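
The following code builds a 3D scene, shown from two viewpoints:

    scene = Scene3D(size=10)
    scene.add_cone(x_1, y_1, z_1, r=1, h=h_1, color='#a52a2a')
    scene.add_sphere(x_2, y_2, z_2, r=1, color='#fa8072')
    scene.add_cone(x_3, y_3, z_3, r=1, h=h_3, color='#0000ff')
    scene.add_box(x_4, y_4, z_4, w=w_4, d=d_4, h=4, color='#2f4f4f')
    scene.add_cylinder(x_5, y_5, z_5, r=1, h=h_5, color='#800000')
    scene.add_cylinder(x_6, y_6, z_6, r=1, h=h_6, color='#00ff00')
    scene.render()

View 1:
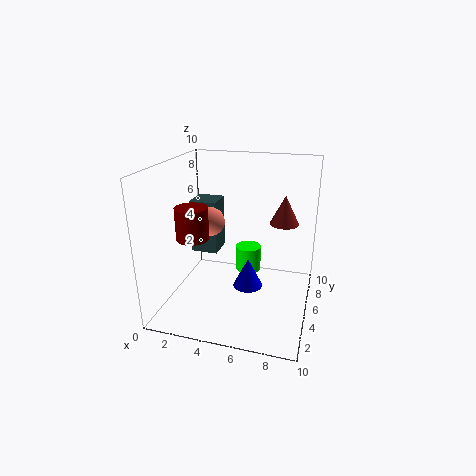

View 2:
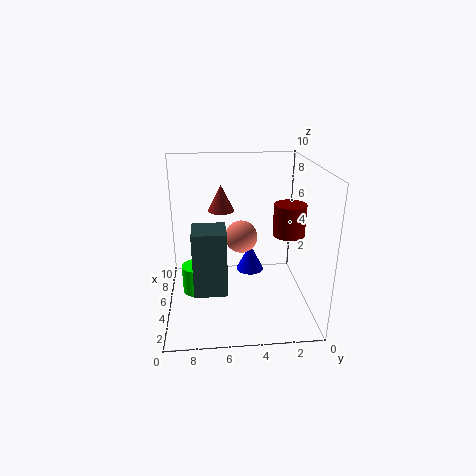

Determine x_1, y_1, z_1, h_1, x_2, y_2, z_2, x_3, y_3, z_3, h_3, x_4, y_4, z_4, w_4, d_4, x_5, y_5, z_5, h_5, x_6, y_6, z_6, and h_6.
x_1 = 8; y_1 = 6; z_1 = 6; h_1 = 2; x_2 = 3; y_2 = 5; z_2 = 6; x_3 = 6; y_3 = 4; z_3 = 2; h_3 = 2; x_4 = 1; y_4 = 6; z_4 = 3; w_4 = 2; d_4 = 2; x_5 = 3; y_5 = 2; z_5 = 6; h_5 = 2; x_6 = 5; y_6 = 8; z_6 = 1; h_6 = 2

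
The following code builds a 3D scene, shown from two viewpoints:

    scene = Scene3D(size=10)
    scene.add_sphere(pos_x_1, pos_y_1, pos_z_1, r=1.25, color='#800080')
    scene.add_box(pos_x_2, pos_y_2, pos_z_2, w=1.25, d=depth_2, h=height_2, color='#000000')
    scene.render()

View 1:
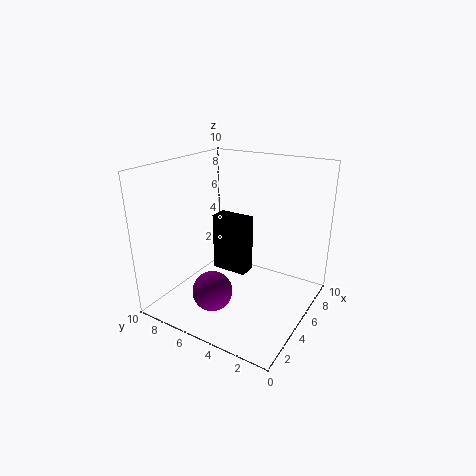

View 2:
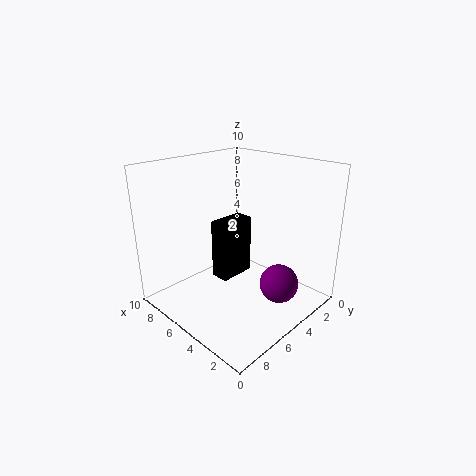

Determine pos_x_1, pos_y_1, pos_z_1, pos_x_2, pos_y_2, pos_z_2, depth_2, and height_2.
pos_x_1 = 1.5
pos_y_1 = 4.75
pos_z_1 = 2.75
pos_x_2 = 4.5
pos_y_2 = 4.25
pos_z_2 = 2.5
depth_2 = 2.5
height_2 = 4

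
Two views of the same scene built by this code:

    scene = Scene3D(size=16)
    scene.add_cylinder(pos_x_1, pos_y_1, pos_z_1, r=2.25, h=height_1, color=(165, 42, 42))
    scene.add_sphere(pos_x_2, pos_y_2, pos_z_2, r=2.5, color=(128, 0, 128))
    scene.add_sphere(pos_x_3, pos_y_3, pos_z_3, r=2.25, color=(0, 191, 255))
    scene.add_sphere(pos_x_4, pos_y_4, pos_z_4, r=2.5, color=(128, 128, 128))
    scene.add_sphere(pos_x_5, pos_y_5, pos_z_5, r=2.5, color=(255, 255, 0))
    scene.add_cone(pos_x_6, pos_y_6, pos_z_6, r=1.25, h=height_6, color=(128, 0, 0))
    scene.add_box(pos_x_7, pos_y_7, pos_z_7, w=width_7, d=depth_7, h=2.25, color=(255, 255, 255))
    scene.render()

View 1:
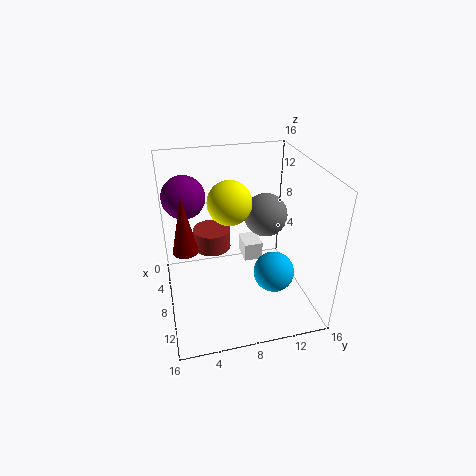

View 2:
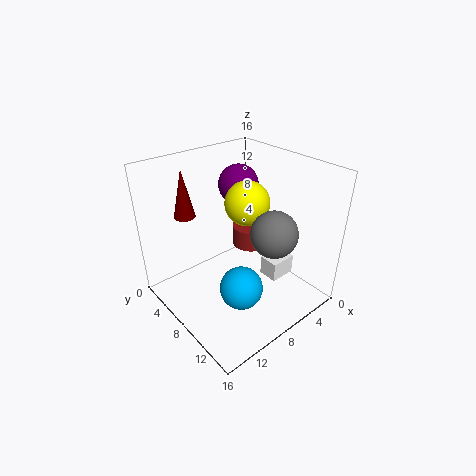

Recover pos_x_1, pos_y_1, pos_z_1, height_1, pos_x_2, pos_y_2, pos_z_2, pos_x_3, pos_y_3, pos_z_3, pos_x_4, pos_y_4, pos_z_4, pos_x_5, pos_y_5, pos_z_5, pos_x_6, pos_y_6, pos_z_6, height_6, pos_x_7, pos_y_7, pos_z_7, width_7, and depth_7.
pos_x_1 = 4
pos_y_1 = 5.75
pos_z_1 = 4.75
height_1 = 2.5
pos_x_2 = 3.5
pos_y_2 = 2.75
pos_z_2 = 11.5
pos_x_3 = 10.5
pos_y_3 = 11.5
pos_z_3 = 4.5
pos_x_4 = 6.25
pos_y_4 = 11.75
pos_z_4 = 9.5
pos_x_5 = 6.25
pos_y_5 = 7.5
pos_z_5 = 11.5
pos_x_6 = 11
pos_y_6 = 2
pos_z_6 = 9.25
height_6 = 5.75
pos_x_7 = 2.75
pos_y_7 = 9.5
pos_z_7 = 3
width_7 = 3
depth_7 = 2.25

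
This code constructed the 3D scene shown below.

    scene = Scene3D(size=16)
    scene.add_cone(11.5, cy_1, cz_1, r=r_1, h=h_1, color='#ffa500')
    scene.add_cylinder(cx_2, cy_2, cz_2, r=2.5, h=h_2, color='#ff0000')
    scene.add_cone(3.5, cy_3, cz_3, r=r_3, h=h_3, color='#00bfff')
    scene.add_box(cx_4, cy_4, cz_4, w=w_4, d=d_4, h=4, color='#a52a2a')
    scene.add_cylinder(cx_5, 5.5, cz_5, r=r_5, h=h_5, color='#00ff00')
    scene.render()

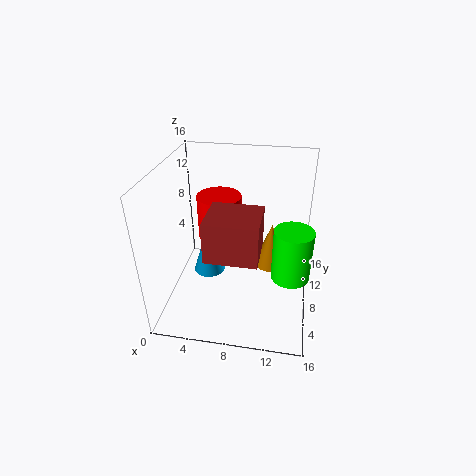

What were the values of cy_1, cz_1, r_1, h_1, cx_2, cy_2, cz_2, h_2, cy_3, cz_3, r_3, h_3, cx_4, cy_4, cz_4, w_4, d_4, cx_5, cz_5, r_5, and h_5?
cy_1 = 11.5; cz_1 = 2.5; r_1 = 2; h_1 = 5.5; cx_2 = 5.5; cy_2 = 10; cz_2 = 7; h_2 = 5; cy_3 = 11.5; cz_3 = 0.5; r_3 = 2; h_3 = 6.5; cx_4 = 6; cy_4 = 1; cz_4 = 9.5; w_4 = 5; d_4 = 4.5; cx_5 = 14; cz_5 = 5.5; r_5 = 2; h_5 = 5.5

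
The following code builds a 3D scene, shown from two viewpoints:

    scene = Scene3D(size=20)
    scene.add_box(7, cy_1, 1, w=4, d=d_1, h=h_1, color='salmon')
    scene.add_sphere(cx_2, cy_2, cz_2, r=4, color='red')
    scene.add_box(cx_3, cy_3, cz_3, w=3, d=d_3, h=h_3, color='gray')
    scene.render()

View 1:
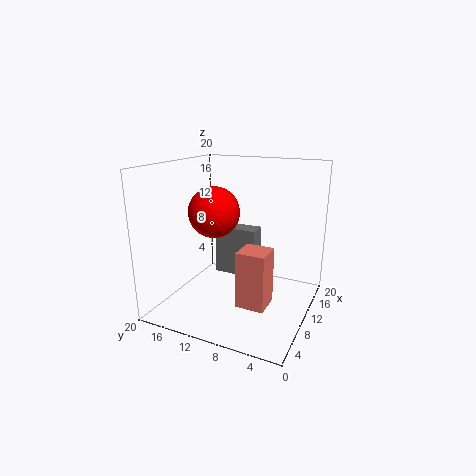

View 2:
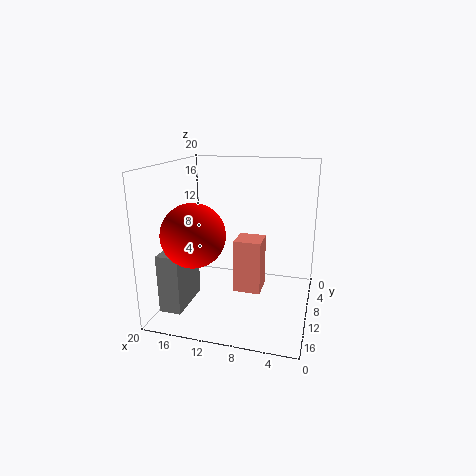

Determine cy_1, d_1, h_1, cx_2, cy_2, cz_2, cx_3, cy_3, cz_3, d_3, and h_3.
cy_1 = 5, d_1 = 4, h_1 = 8, cx_2 = 14, cy_2 = 16, cz_2 = 12, cx_3 = 16, cy_3 = 10, cz_3 = 1, d_3 = 7, h_3 = 8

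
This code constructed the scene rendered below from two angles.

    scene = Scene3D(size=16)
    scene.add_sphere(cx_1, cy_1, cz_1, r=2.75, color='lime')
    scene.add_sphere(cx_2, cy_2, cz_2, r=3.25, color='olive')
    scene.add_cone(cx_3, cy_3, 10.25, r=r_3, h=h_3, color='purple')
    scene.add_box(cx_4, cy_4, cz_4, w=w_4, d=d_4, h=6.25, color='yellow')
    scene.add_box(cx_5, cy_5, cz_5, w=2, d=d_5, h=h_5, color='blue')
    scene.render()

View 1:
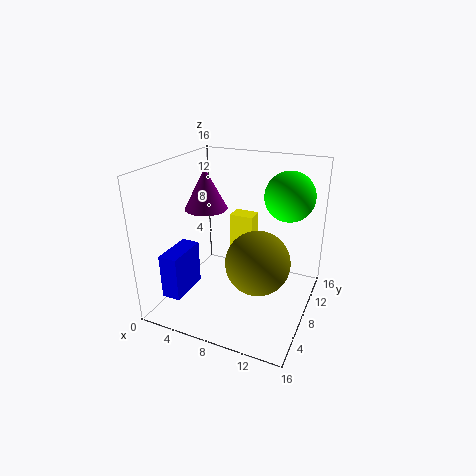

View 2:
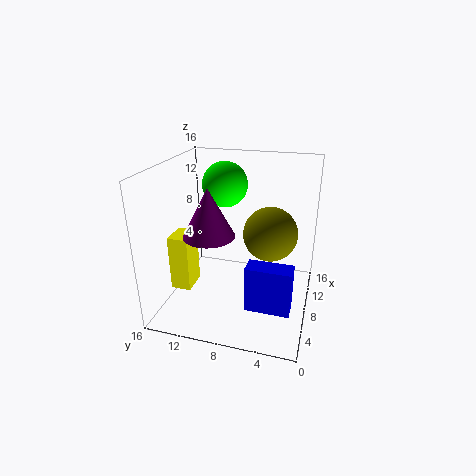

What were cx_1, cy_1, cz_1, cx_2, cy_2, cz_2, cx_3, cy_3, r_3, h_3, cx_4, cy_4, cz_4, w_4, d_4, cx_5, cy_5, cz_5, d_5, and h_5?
cx_1 = 12.75; cy_1 = 11; cz_1 = 12.5; cx_2 = 11.5; cy_2 = 5; cz_2 = 7.25; cx_3 = 3.25; cy_3 = 9.5; r_3 = 2.5; h_3 = 4.75; cx_4 = 4.75; cy_4 = 12.75; cz_4 = 2.25; w_4 = 3; d_4 = 2.25; cx_5 = 2.25; cy_5 = 1.25; cz_5 = 3; d_5 = 4.5; h_5 = 4.75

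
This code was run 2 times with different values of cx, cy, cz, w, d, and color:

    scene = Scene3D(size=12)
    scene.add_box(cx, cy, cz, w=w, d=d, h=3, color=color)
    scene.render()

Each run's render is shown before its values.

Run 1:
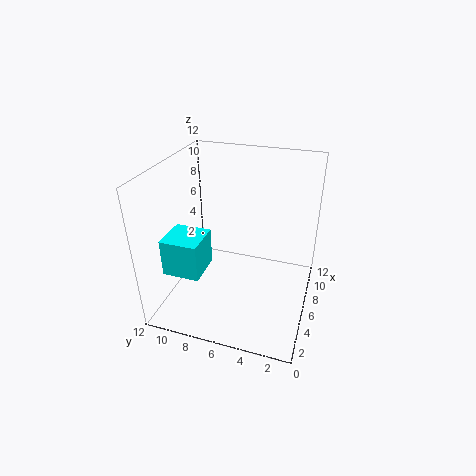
cx = 2; cy = 8; cz = 4; w = 3; d = 3; color = 'cyan'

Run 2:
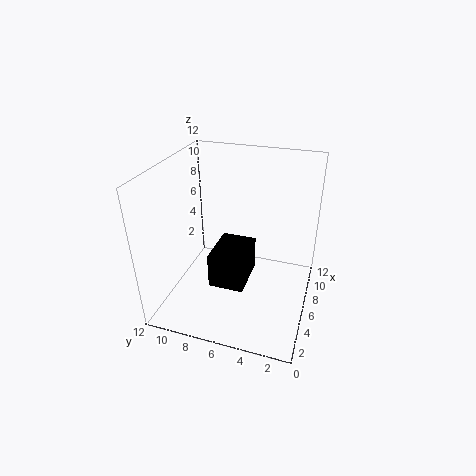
cx = 4; cy = 5; cz = 2; w = 4; d = 3; color = 'black'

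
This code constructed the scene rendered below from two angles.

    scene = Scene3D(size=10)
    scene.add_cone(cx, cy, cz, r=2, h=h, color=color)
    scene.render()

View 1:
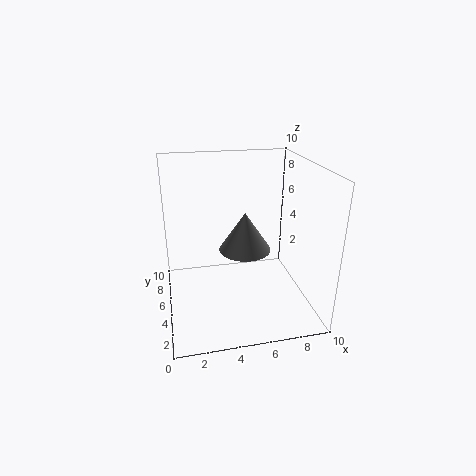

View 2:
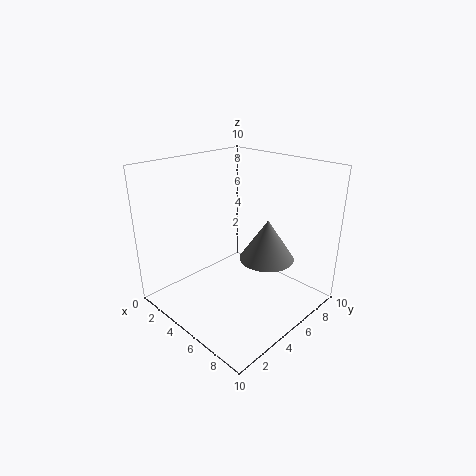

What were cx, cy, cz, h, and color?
cx = 6; cy = 7; cz = 3; h = 3; color = 'gray'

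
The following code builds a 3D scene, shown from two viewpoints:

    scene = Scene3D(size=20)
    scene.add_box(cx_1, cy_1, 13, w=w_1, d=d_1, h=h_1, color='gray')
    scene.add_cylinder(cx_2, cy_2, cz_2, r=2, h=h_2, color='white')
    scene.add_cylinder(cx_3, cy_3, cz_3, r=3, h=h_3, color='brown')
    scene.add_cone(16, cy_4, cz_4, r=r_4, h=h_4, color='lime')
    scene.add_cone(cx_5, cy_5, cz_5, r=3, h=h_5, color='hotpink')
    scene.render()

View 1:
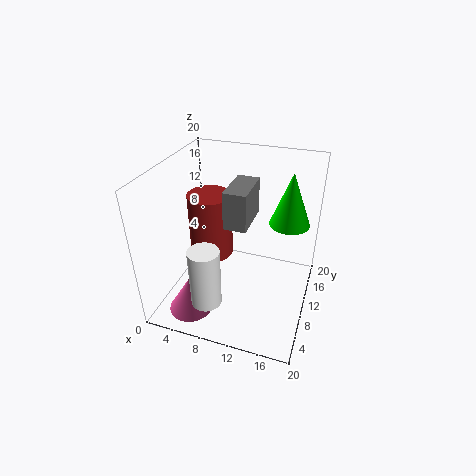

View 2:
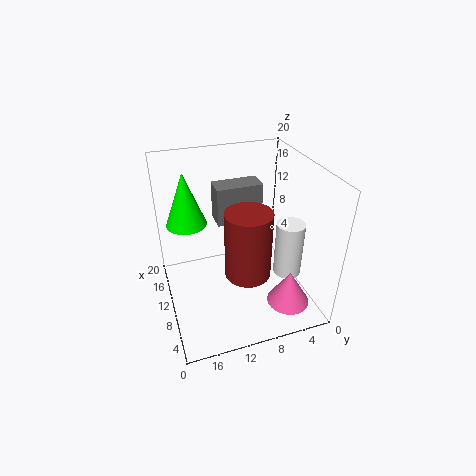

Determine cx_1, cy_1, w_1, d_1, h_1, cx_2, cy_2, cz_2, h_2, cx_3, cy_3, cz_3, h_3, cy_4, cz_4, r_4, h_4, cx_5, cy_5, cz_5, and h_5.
cx_1 = 9, cy_1 = 7, w_1 = 3, d_1 = 6, h_1 = 5, cx_2 = 8, cy_2 = 3, cz_2 = 4, h_2 = 8, cx_3 = 6, cy_3 = 10, cz_3 = 7, h_3 = 9, cy_4 = 16, cz_4 = 10, r_4 = 3, h_4 = 8, cx_5 = 5, cy_5 = 4, cz_5 = 1, h_5 = 5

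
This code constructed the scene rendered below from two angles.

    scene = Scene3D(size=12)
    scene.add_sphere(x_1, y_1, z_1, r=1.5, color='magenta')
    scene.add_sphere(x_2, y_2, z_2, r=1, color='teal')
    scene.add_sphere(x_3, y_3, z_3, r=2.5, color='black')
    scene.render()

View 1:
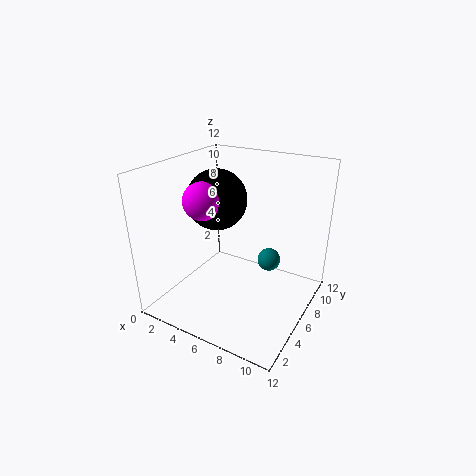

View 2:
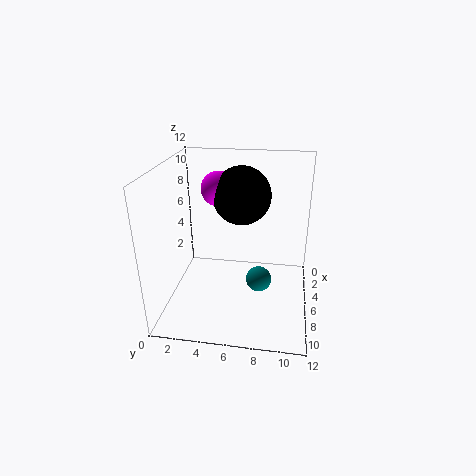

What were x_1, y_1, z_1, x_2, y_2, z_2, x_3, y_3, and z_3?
x_1 = 4
y_1 = 4
z_1 = 9.5
x_2 = 8
y_2 = 8
z_2 = 3.5
x_3 = 4
y_3 = 6
z_3 = 9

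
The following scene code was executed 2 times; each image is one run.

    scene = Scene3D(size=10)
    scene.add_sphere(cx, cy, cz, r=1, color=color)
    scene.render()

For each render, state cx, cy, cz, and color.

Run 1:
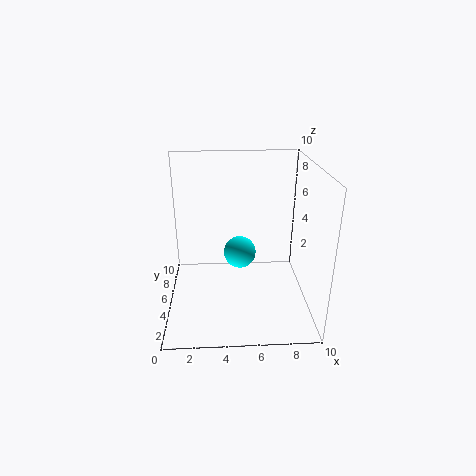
cx = 5; cy = 3; cz = 5; color = 'cyan'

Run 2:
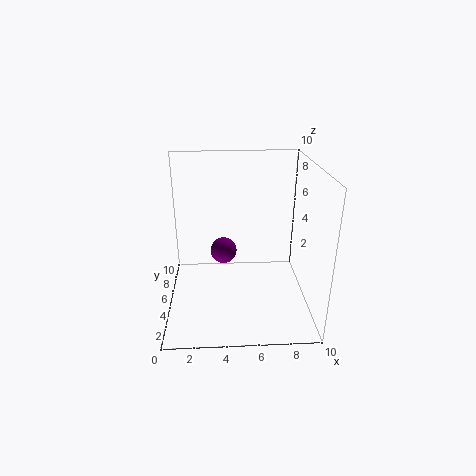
cx = 4; cy = 7; cz = 3; color = 'purple'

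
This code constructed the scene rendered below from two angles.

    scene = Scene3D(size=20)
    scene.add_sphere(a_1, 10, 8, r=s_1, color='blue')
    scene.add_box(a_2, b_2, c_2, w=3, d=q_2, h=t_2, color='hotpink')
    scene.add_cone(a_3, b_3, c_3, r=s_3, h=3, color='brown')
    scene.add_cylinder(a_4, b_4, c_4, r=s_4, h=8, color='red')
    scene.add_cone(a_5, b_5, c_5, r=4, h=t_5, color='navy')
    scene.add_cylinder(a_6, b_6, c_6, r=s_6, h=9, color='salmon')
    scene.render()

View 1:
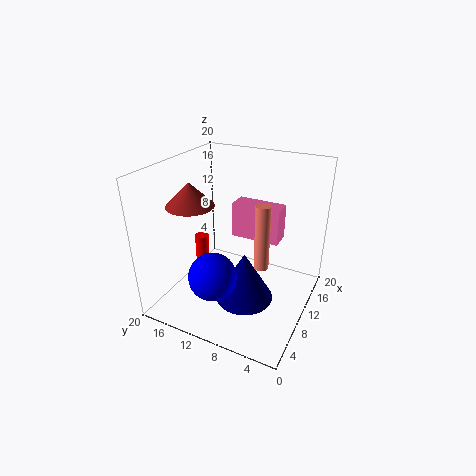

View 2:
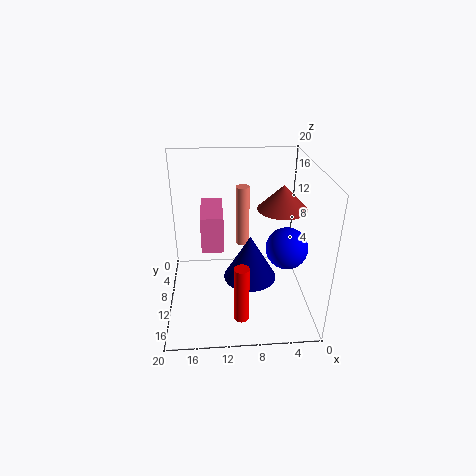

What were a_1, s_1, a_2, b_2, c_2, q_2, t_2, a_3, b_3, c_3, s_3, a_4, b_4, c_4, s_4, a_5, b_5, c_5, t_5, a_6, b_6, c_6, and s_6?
a_1 = 3; s_1 = 3; a_2 = 12; b_2 = 5; c_2 = 9; q_2 = 7; t_2 = 5; a_3 = 5; b_3 = 14; c_3 = 16; s_3 = 3; a_4 = 10; b_4 = 16; c_4 = 1; s_4 = 1; a_5 = 8; b_5 = 8; c_5 = 2; t_5 = 7; a_6 = 9; b_6 = 6; c_6 = 7; s_6 = 1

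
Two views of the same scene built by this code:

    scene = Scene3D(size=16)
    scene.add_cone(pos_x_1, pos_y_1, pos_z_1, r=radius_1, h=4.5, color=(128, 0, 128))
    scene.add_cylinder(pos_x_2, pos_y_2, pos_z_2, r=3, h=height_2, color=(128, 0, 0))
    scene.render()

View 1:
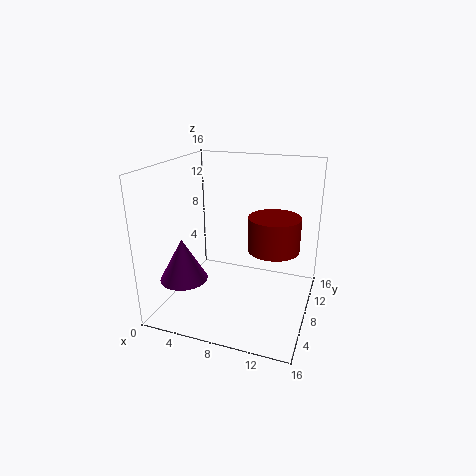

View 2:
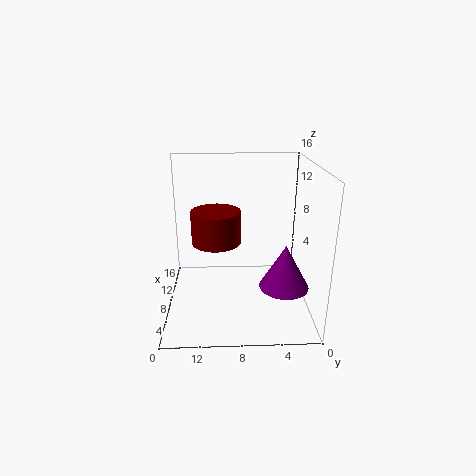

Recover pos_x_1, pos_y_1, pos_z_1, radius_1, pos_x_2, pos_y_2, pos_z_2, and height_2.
pos_x_1 = 3.5, pos_y_1 = 3.5, pos_z_1 = 4.5, radius_1 = 2.5, pos_x_2 = 11.5, pos_y_2 = 10.5, pos_z_2 = 6, height_2 = 4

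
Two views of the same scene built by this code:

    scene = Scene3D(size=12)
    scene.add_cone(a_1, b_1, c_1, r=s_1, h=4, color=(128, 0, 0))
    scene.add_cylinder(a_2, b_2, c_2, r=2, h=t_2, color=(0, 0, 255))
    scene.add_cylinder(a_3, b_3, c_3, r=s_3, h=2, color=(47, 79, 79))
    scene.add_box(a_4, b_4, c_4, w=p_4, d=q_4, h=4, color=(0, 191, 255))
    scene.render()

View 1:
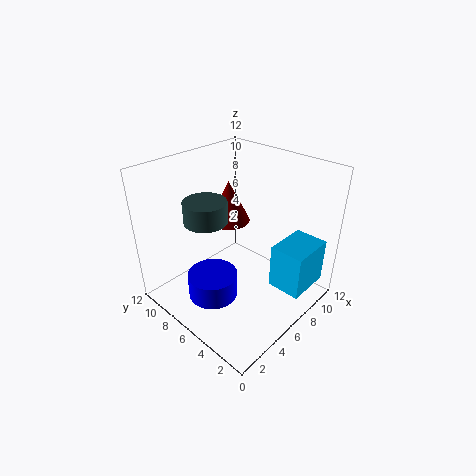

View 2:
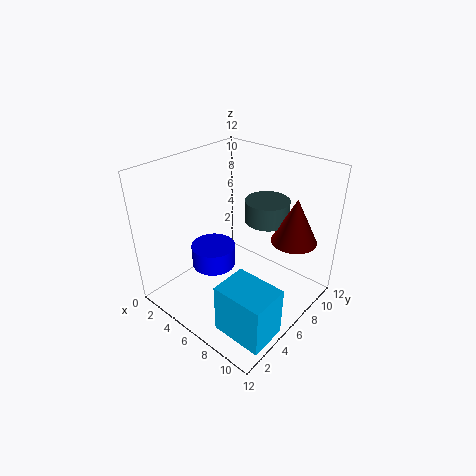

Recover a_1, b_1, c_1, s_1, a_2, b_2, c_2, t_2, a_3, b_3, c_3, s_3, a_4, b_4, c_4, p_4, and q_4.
a_1 = 9, b_1 = 10, c_1 = 5, s_1 = 2, a_2 = 3, b_2 = 6, c_2 = 2, t_2 = 2, a_3 = 6, b_3 = 10, c_3 = 6, s_3 = 2, a_4 = 8, b_4 = 1, c_4 = 1, p_4 = 4, q_4 = 3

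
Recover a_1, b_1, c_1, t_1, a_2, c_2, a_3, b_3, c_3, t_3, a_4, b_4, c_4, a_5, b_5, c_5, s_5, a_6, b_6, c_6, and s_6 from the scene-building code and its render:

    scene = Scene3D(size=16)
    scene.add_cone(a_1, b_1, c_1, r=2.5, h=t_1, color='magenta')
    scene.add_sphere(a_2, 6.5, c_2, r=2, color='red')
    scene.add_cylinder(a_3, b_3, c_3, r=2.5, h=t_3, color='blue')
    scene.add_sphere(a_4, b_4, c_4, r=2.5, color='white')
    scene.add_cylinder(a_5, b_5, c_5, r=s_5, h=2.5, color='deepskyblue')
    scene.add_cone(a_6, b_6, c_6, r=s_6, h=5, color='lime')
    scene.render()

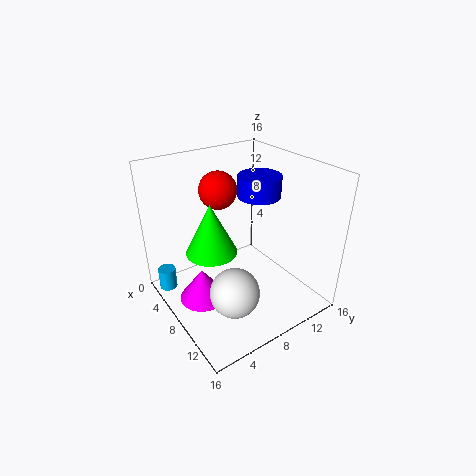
a_1 = 8.5, b_1 = 3, c_1 = 2.5, t_1 = 3.5, a_2 = 6.5, c_2 = 13.5, a_3 = 6.5, b_3 = 12, c_3 = 11.5, t_3 = 2.5, a_4 = 12.5, b_4 = 4.5, c_4 = 5, a_5 = 3.5, b_5 = 1, c_5 = 1.5, s_5 = 1, a_6 = 10, b_6 = 3.5, c_6 = 9, s_6 = 2.5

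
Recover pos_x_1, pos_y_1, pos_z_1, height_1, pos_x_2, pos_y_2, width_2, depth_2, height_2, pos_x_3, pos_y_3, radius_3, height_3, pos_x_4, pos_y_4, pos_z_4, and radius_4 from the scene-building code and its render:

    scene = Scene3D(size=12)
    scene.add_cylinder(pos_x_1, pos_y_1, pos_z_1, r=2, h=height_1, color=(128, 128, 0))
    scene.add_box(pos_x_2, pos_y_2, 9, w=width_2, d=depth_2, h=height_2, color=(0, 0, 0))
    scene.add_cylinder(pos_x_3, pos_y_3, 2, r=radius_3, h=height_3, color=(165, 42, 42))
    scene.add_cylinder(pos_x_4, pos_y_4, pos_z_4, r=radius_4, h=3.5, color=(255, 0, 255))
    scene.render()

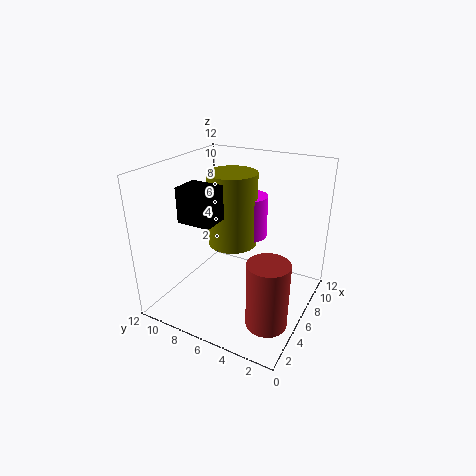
pos_x_1 = 6, pos_y_1 = 6.5, pos_z_1 = 5.5, height_1 = 6, pos_x_2 = 1, pos_y_2 = 5.5, width_2 = 2, depth_2 = 2.5, height_2 = 2.5, pos_x_3 = 2, pos_y_3 = 1.5, radius_3 = 1.5, height_3 = 5, pos_x_4 = 7, pos_y_4 = 5.5, pos_z_4 = 6, radius_4 = 1.5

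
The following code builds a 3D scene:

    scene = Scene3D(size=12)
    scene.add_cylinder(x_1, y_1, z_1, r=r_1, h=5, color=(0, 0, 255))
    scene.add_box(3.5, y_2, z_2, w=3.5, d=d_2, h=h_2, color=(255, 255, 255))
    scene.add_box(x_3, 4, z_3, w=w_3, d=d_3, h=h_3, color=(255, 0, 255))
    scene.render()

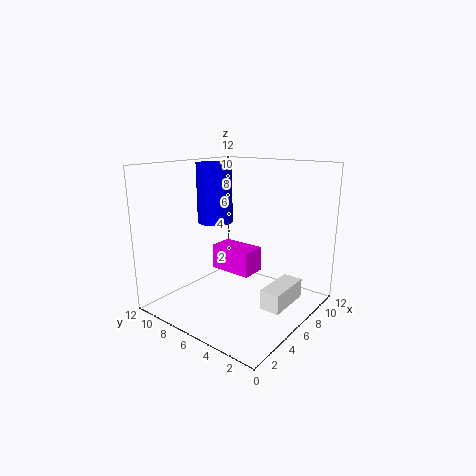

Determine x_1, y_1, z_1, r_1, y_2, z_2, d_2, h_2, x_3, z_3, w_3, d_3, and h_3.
x_1 = 6; y_1 = 8.5; z_1 = 7; r_1 = 1.5; y_2 = 0.5; z_2 = 2; d_2 = 1.5; h_2 = 1.5; x_3 = 4.5; z_3 = 3.5; w_3 = 2; d_3 = 3.5; h_3 = 2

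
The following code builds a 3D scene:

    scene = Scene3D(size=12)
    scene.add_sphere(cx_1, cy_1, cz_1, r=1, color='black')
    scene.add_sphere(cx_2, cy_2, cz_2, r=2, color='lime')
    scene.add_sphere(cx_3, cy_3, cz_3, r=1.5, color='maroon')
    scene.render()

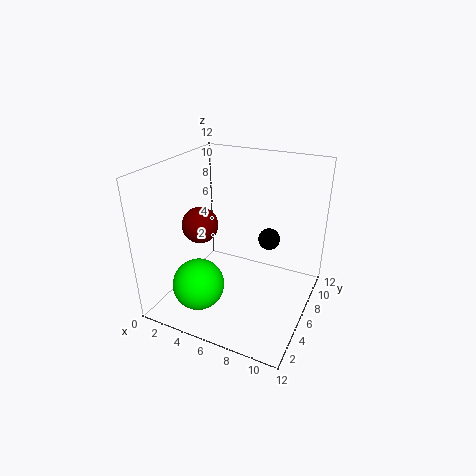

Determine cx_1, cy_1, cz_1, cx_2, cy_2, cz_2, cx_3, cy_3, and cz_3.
cx_1 = 7.5
cy_1 = 9.5
cz_1 = 4.5
cx_2 = 4.5
cy_2 = 2
cz_2 = 3.5
cx_3 = 3
cy_3 = 5
cz_3 = 7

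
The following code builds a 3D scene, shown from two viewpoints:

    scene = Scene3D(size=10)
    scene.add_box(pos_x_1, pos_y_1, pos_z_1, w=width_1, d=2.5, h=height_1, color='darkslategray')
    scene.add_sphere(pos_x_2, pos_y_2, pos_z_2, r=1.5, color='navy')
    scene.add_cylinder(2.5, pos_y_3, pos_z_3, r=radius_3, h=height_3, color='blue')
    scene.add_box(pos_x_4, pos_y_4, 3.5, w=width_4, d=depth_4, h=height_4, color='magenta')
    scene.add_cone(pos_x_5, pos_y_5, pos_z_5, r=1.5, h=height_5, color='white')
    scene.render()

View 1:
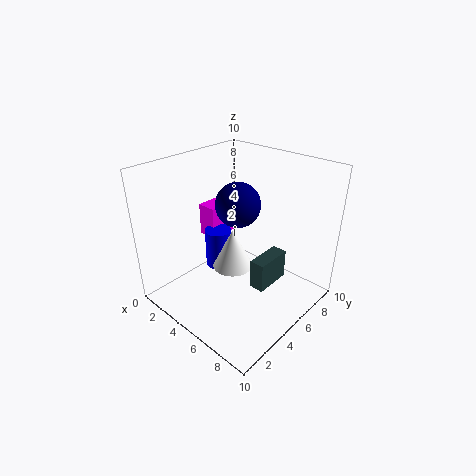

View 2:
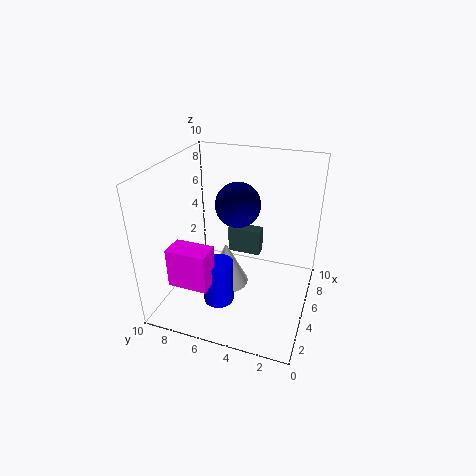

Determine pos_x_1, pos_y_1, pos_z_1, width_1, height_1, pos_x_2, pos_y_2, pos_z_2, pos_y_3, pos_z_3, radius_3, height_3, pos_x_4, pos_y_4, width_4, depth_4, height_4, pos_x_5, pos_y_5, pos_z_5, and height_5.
pos_x_1 = 7
pos_y_1 = 4
pos_z_1 = 2.5
width_1 = 1
height_1 = 2
pos_x_2 = 5
pos_y_2 = 5
pos_z_2 = 7.5
pos_y_3 = 5.5
pos_z_3 = 1.5
radius_3 = 1
height_3 = 3
pos_x_4 = 0.5
pos_y_4 = 5.5
width_4 = 1.5
depth_4 = 2.5
height_4 = 2.5
pos_x_5 = 4
pos_y_5 = 5.5
pos_z_5 = 2
height_5 = 3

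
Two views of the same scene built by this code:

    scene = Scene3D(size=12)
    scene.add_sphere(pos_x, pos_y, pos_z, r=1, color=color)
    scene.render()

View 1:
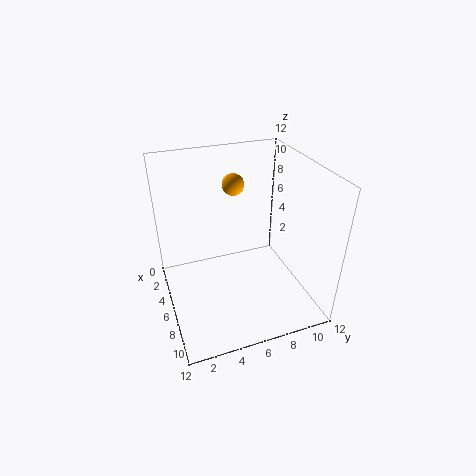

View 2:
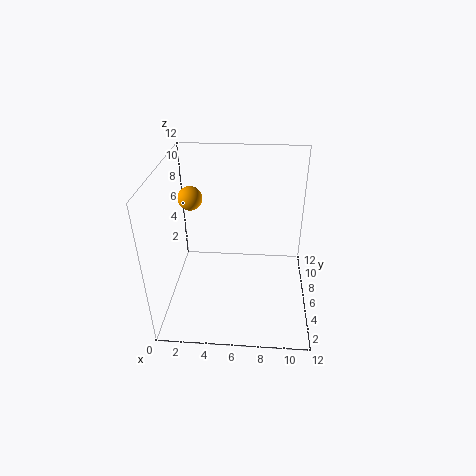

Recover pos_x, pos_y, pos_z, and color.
pos_x = 2; pos_y = 7; pos_z = 9; color = 'orange'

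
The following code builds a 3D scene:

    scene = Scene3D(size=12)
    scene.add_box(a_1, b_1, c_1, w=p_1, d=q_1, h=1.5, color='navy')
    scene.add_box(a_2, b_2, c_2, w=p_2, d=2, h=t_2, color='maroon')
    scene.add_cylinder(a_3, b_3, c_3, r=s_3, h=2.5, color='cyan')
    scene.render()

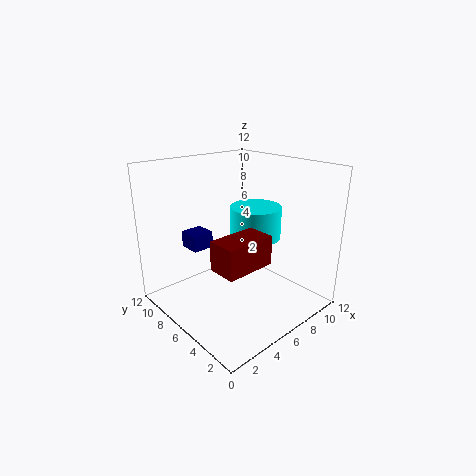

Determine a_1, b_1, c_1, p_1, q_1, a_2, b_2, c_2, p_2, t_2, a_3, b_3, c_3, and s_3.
a_1 = 4
b_1 = 9.5
c_1 = 4
p_1 = 2
q_1 = 2
a_2 = 0.5
b_2 = 0.5
c_2 = 6.5
p_2 = 3.5
t_2 = 2
a_3 = 6.5
b_3 = 4.5
c_3 = 6.5
s_3 = 2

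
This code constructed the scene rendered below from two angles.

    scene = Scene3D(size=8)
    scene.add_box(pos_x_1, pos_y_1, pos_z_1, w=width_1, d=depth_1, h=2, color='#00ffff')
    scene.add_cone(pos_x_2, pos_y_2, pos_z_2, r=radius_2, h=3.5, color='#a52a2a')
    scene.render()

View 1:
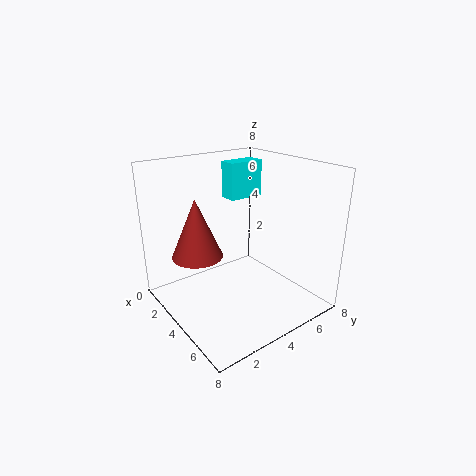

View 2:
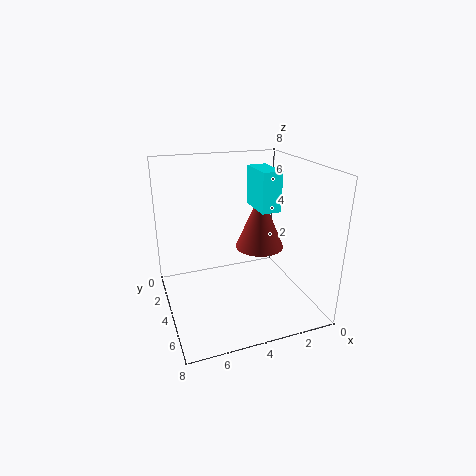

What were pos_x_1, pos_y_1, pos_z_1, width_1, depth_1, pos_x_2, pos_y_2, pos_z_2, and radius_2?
pos_x_1 = 2.5, pos_y_1 = 4, pos_z_1 = 6, width_1 = 1, depth_1 = 2, pos_x_2 = 2, pos_y_2 = 2.5, pos_z_2 = 2.5, radius_2 = 1.5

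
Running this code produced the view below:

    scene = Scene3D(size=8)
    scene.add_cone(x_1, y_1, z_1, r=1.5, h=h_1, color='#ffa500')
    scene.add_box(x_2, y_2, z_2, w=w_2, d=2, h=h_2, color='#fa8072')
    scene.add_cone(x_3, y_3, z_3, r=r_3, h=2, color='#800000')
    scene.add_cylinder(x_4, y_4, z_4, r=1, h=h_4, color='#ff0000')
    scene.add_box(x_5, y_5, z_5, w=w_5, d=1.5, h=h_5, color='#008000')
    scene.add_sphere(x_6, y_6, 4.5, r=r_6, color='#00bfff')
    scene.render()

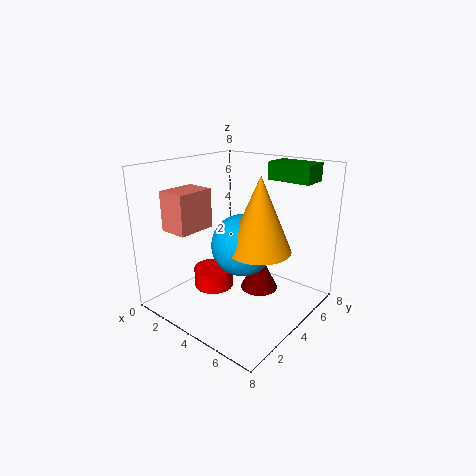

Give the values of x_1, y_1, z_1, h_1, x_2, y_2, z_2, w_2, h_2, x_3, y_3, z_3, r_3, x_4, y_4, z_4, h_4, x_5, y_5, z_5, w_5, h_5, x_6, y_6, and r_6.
x_1 = 6.5
y_1 = 2.5
z_1 = 4.5
h_1 = 3.5
x_2 = 2
y_2 = 0.5
z_2 = 5
w_2 = 1.5
h_2 = 2
x_3 = 5.5
y_3 = 4
z_3 = 1.5
r_3 = 1
x_4 = 4
y_4 = 2
z_4 = 2
h_4 = 1
x_5 = 4.5
y_5 = 6
z_5 = 7
w_5 = 2.5
h_5 = 1
x_6 = 5.5
y_6 = 2.5
r_6 = 1.5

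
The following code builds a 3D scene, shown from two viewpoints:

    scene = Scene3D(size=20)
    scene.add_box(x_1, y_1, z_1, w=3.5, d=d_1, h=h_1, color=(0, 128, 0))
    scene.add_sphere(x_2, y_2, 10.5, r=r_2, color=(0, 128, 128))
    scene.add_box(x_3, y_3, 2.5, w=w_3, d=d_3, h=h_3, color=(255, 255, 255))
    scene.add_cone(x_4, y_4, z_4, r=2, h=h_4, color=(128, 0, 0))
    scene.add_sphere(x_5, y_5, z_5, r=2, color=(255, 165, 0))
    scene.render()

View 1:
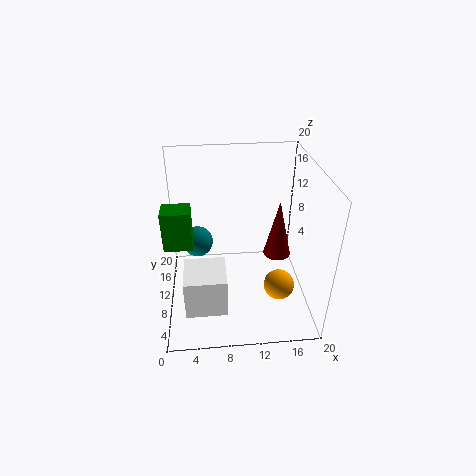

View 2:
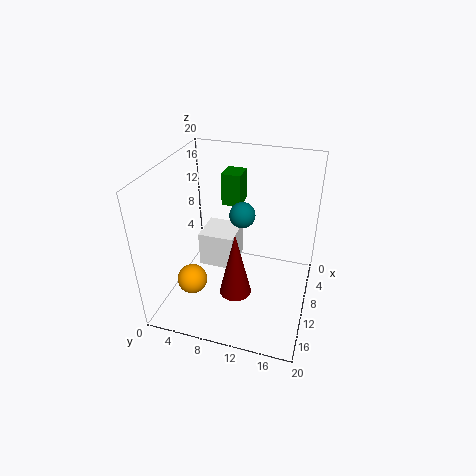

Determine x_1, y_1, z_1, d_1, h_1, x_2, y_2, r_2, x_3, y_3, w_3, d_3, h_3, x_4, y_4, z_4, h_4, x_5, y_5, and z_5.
x_1 = 0.5; y_1 = 5.5; z_1 = 11.5; d_1 = 3; h_1 = 5; x_2 = 4.5; y_2 = 9; r_2 = 2; x_3 = 2.5; y_3 = 3; w_3 = 5.5; d_3 = 5.5; h_3 = 5.5; x_4 = 16; y_4 = 11.5; z_4 = 6; h_4 = 8.5; x_5 = 15; y_5 = 5; z_5 = 5.5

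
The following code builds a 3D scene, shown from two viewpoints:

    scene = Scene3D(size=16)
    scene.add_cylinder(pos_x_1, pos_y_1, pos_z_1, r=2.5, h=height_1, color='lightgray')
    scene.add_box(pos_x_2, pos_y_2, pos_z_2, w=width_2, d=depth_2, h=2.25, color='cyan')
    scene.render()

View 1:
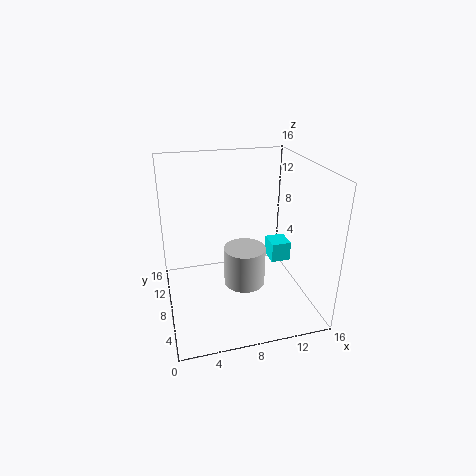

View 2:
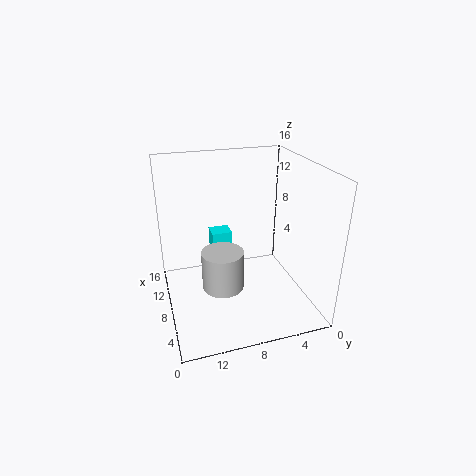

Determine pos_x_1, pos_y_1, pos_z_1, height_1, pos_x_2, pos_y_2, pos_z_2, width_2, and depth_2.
pos_x_1 = 9.25
pos_y_1 = 9.5
pos_z_1 = 1
height_1 = 4.75
pos_x_2 = 12
pos_y_2 = 7.5
pos_z_2 = 4.5
width_2 = 2.25
depth_2 = 2.5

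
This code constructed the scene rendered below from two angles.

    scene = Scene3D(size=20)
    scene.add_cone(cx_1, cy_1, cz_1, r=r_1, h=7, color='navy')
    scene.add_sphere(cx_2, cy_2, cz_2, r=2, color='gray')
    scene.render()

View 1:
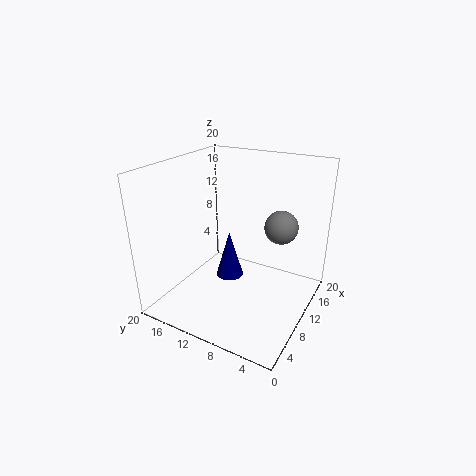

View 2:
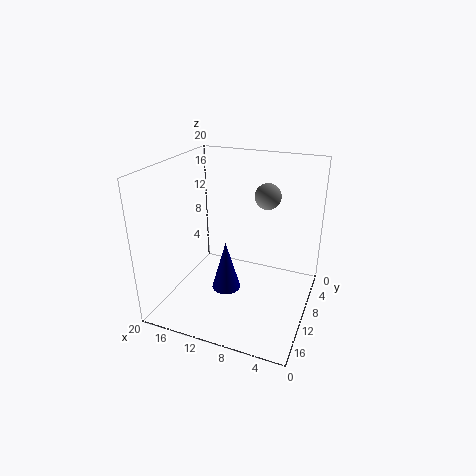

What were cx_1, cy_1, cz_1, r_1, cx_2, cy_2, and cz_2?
cx_1 = 11, cy_1 = 12, cz_1 = 3, r_1 = 2, cx_2 = 8, cy_2 = 3, cz_2 = 14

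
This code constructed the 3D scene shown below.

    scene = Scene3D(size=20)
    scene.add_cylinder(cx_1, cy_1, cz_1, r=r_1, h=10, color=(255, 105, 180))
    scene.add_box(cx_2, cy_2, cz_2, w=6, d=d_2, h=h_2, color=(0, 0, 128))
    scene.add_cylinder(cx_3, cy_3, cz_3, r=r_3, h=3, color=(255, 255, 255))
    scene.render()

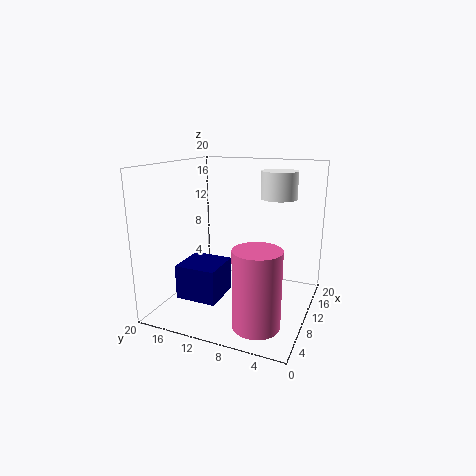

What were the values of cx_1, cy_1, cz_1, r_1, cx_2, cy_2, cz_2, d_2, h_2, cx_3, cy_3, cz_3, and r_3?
cx_1 = 4, cy_1 = 5, cz_1 = 1, r_1 = 3, cx_2 = 6, cy_2 = 12, cz_2 = 1, d_2 = 6, h_2 = 5, cx_3 = 5, cy_3 = 3, cz_3 = 17, r_3 = 2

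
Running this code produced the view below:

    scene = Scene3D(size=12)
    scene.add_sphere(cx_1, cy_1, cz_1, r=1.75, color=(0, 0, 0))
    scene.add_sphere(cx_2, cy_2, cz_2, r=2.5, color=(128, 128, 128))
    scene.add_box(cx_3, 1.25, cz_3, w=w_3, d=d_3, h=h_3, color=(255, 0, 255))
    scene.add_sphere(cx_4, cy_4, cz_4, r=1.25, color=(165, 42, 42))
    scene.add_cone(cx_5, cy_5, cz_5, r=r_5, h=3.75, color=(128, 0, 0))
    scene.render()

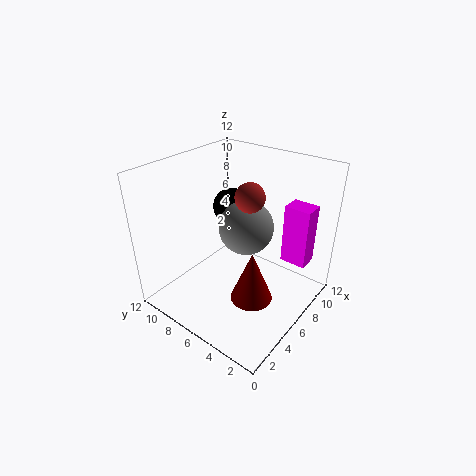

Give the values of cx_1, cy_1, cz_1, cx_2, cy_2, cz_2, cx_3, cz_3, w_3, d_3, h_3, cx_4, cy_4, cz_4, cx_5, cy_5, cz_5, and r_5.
cx_1 = 9.5; cy_1 = 9.5; cz_1 = 6.5; cx_2 = 8.5; cy_2 = 7; cz_2 = 5.5; cx_3 = 9; cz_3 = 3.25; w_3 = 1.75; d_3 = 2.25; h_3 = 5.25; cx_4 = 7.25; cy_4 = 5.75; cz_4 = 9.25; cx_5 = 2.75; cy_5 = 2.25; cz_5 = 4; r_5 = 1.5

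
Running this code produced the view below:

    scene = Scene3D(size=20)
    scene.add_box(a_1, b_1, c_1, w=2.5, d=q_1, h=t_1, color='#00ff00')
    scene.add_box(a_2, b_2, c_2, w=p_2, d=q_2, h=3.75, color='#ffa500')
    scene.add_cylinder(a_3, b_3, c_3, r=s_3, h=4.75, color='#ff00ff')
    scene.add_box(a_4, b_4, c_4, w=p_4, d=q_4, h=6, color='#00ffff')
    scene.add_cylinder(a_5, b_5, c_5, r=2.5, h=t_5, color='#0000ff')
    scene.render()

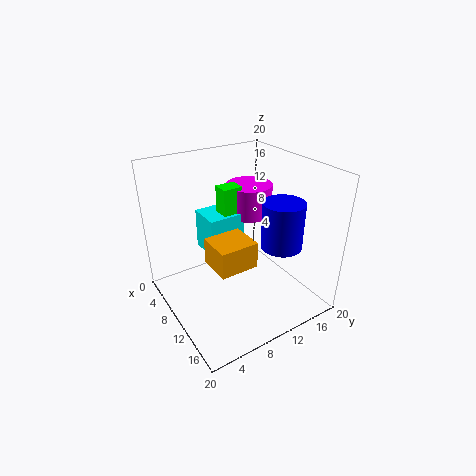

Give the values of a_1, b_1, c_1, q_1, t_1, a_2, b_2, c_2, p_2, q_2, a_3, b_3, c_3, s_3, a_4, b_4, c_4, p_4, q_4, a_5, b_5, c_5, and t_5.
a_1 = 4; b_1 = 10; c_1 = 10; q_1 = 3; t_1 = 5.75; a_2 = 8; b_2 = 5.75; c_2 = 6.5; p_2 = 5; q_2 = 5.5; a_3 = 5; b_3 = 15.25; c_3 = 10.5; s_3 = 3.5; a_4 = 2; b_4 = 7.5; c_4 = 5.75; p_4 = 5; q_4 = 5.5; a_5 = 17; b_5 = 11.75; c_5 = 11.75; t_5 = 5.75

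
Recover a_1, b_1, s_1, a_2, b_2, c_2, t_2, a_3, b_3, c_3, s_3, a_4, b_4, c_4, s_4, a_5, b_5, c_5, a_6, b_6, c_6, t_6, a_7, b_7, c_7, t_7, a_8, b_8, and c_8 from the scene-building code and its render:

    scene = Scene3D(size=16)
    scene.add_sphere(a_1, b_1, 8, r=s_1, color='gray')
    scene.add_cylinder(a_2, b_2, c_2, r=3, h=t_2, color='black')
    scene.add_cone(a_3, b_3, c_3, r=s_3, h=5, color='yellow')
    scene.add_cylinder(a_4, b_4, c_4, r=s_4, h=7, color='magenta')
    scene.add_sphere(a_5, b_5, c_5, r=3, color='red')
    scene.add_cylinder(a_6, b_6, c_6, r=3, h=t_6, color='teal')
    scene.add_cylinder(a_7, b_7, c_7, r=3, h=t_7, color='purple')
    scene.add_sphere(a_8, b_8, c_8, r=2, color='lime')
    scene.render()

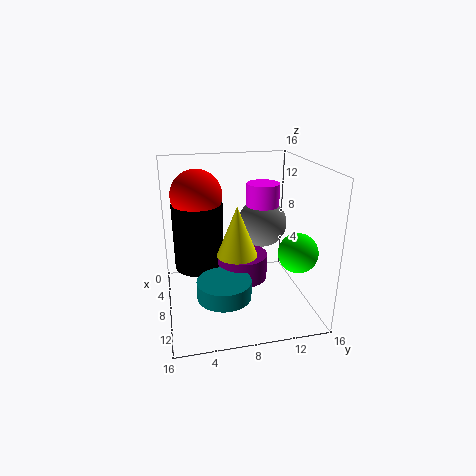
a_1 = 4, b_1 = 12, s_1 = 3, a_2 = 4, b_2 = 4, c_2 = 3, t_2 = 8, a_3 = 12, b_3 = 7, c_3 = 8, s_3 = 2, a_4 = 4, b_4 = 12, c_4 = 6, s_4 = 2, a_5 = 4, b_5 = 4, c_5 = 12, a_6 = 10, b_6 = 6, c_6 = 2, t_6 = 2, a_7 = 6, b_7 = 9, c_7 = 2, t_7 = 3, a_8 = 13, b_8 = 13, c_8 = 8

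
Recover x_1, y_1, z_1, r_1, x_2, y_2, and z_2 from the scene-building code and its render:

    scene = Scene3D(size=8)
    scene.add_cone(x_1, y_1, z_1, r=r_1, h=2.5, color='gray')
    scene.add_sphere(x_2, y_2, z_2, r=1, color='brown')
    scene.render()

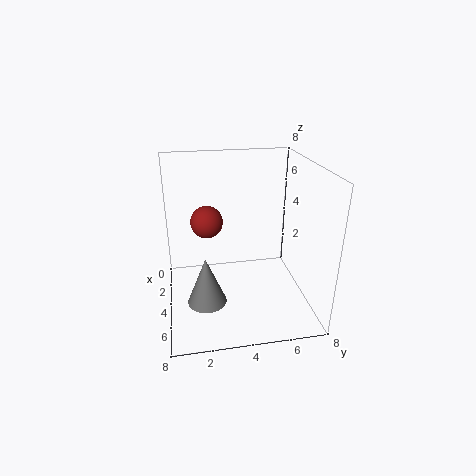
x_1 = 6
y_1 = 2
z_1 = 1.5
r_1 = 1
x_2 = 1.5
y_2 = 2.5
z_2 = 4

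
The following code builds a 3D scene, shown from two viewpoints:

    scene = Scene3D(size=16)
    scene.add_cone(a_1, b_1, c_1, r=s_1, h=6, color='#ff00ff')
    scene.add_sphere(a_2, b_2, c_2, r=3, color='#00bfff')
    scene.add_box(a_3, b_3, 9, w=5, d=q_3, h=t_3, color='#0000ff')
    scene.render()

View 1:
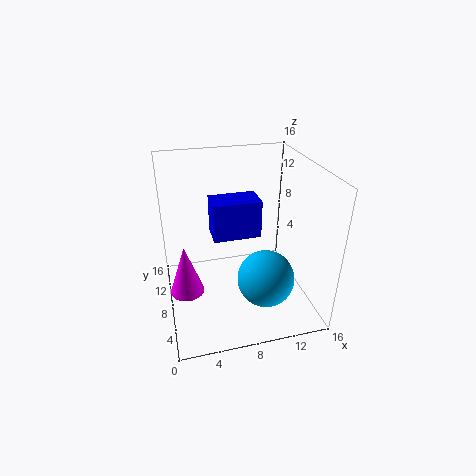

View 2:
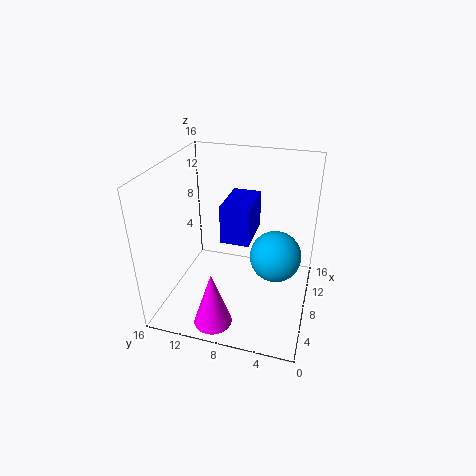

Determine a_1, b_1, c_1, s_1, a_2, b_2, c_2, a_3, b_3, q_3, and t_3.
a_1 = 2, b_1 = 9, c_1 = 1, s_1 = 2, a_2 = 10, b_2 = 4, c_2 = 5, a_3 = 5, b_3 = 6, q_3 = 3, t_3 = 4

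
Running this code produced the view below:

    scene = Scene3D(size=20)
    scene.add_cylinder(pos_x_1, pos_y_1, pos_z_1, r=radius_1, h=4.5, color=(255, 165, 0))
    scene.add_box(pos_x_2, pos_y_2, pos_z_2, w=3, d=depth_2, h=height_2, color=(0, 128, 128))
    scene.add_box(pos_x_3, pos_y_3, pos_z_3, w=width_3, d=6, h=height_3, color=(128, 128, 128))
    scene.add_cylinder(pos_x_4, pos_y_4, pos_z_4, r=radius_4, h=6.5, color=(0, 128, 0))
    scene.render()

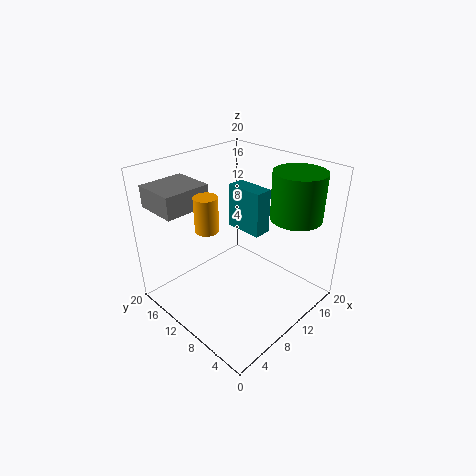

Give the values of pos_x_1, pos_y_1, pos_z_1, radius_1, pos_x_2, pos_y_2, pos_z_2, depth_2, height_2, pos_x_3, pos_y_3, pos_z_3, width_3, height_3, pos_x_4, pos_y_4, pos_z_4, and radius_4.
pos_x_1 = 5, pos_y_1 = 10.5, pos_z_1 = 13, radius_1 = 1.5, pos_x_2 = 17, pos_y_2 = 12.5, pos_z_2 = 6, depth_2 = 6.5, height_2 = 7.5, pos_x_3 = 1.5, pos_y_3 = 13.5, pos_z_3 = 14.5, width_3 = 6.5, height_3 = 3, pos_x_4 = 15.5, pos_y_4 = 4.5, pos_z_4 = 13, radius_4 = 3.5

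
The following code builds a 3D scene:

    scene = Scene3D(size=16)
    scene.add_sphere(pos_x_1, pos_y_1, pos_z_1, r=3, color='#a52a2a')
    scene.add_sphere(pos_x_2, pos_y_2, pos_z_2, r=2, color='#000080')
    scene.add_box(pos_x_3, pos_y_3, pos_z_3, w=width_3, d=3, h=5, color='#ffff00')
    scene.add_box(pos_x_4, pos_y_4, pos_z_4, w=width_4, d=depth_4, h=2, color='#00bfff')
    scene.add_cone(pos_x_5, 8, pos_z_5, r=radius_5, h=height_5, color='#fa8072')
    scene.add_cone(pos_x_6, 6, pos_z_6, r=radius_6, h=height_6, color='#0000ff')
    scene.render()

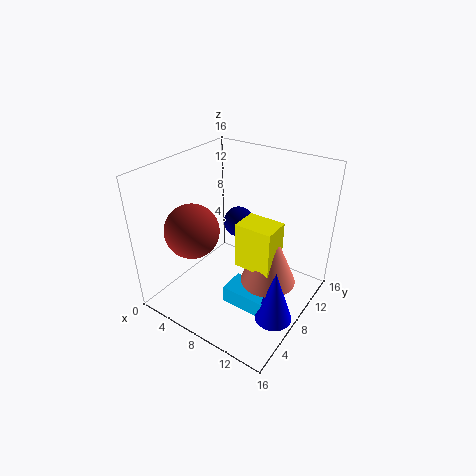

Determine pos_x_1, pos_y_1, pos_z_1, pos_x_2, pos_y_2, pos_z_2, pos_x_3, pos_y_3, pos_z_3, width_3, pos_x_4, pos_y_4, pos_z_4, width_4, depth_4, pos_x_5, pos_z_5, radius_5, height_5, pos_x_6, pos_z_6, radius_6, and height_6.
pos_x_1 = 4
pos_y_1 = 5
pos_z_1 = 9
pos_x_2 = 4
pos_y_2 = 14
pos_z_2 = 6
pos_x_3 = 9
pos_y_3 = 6
pos_z_3 = 6
width_3 = 4
pos_x_4 = 8
pos_y_4 = 5
pos_z_4 = 1
width_4 = 5
depth_4 = 3
pos_x_5 = 12
pos_z_5 = 4
radius_5 = 3
height_5 = 7
pos_x_6 = 14
pos_z_6 = 1
radius_6 = 2
height_6 = 6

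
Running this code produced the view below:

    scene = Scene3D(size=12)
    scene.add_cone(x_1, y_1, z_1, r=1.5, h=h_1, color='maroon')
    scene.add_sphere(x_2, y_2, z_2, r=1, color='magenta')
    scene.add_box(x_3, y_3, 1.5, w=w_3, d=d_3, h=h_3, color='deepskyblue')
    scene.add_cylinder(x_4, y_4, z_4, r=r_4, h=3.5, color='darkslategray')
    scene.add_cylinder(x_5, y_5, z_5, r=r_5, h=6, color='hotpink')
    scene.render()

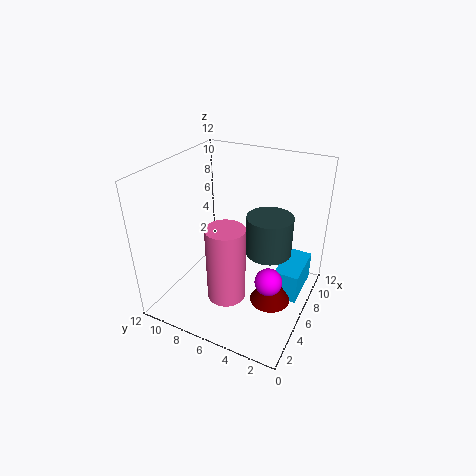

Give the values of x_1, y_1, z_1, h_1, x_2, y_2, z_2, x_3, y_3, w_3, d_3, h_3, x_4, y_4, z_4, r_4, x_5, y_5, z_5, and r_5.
x_1 = 3.5, y_1 = 2, z_1 = 3, h_1 = 2.5, x_2 = 3, y_2 = 2, z_2 = 5, x_3 = 5.5, y_3 = 0.5, w_3 = 4, d_3 = 2, h_3 = 2.5, x_4 = 8, y_4 = 4, z_4 = 4, r_4 = 2, x_5 = 3, y_5 = 5.5, z_5 = 2.5, r_5 = 1.5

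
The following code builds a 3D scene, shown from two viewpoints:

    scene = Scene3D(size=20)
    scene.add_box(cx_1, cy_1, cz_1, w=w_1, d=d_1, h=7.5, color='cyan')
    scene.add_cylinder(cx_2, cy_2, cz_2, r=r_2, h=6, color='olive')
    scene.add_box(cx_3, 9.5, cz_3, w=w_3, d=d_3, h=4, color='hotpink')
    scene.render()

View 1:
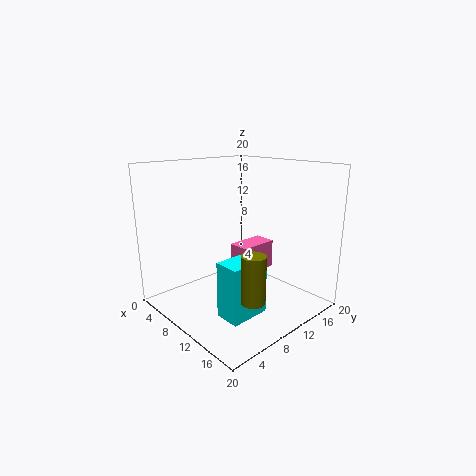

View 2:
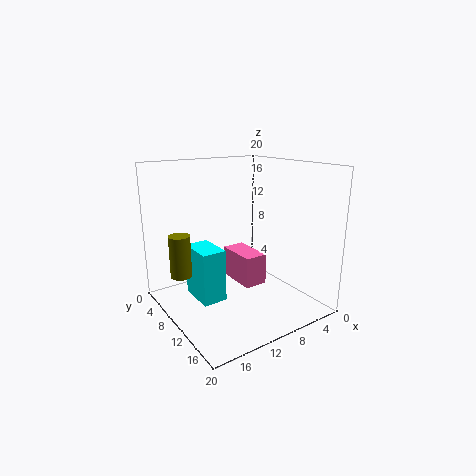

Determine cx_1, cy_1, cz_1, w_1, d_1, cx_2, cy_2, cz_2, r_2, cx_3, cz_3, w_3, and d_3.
cx_1 = 12, cy_1 = 4.5, cz_1 = 1, w_1 = 3.5, d_1 = 5.5, cx_2 = 17, cy_2 = 6, cz_2 = 4.5, r_2 = 1.5, cx_3 = 9, cz_3 = 5, w_3 = 3, d_3 = 5.5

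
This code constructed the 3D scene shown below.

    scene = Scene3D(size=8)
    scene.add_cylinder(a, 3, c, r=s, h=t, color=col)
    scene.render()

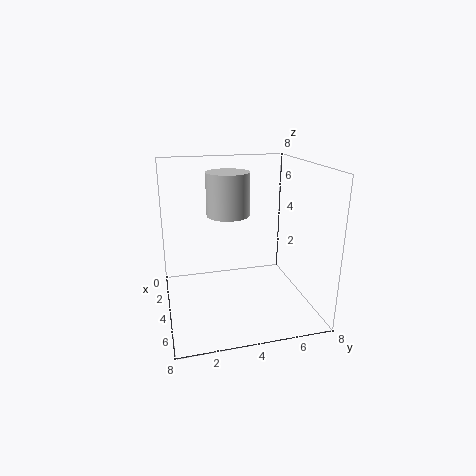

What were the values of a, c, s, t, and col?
a = 6; c = 6; s = 1; t = 2; col = 'lightgray'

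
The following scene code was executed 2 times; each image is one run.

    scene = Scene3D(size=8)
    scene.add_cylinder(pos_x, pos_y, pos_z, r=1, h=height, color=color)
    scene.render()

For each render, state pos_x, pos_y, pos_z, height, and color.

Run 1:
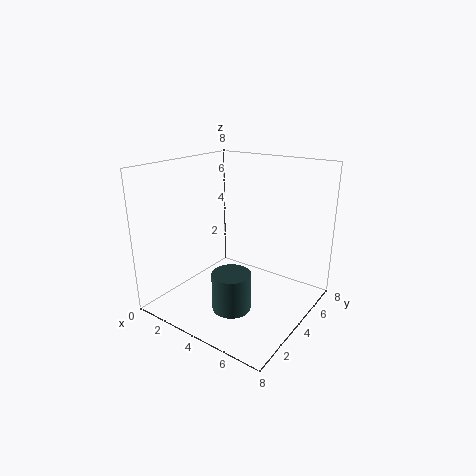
pos_x = 5, pos_y = 2, pos_z = 1, height = 2, color = 'darkslategray'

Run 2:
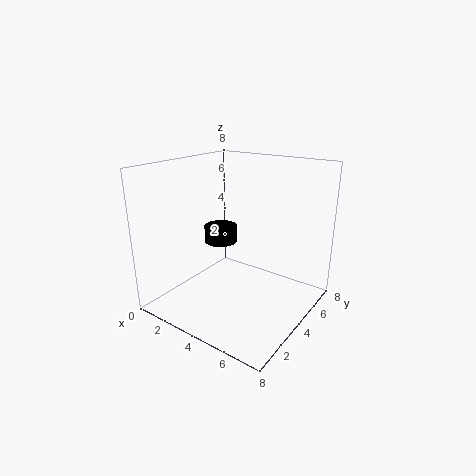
pos_x = 2, pos_y = 5, pos_z = 3, height = 1, color = 'black'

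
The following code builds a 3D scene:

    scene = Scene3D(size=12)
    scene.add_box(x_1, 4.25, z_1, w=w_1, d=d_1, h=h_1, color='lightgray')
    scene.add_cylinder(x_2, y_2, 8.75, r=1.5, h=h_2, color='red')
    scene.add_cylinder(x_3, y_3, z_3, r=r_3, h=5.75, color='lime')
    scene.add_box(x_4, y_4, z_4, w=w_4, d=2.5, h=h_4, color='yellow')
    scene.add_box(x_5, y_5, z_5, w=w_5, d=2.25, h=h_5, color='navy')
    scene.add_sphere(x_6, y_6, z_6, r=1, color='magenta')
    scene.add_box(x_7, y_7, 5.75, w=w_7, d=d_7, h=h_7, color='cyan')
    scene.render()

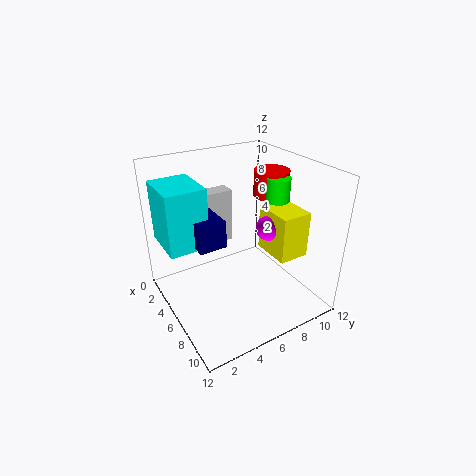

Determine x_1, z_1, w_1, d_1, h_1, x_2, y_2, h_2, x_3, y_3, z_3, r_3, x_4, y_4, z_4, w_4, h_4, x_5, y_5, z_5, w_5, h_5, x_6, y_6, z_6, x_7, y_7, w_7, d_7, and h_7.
x_1 = 1
z_1 = 3.75
w_1 = 1.5
d_1 = 3.25
h_1 = 5
x_2 = 5.25
y_2 = 9.75
h_2 = 2.25
x_3 = 6.5
y_3 = 9.5
z_3 = 5
r_3 = 1
x_4 = 6.5
y_4 = 7.75
z_4 = 5
w_4 = 3.25
h_4 = 3.75
x_5 = 2.75
y_5 = 2.25
z_5 = 6
w_5 = 4
h_5 = 2.25
x_6 = 7.75
y_6 = 7.75
z_6 = 7.25
x_7 = 1.75
y_7 = 0.25
w_7 = 4
d_7 = 3.25
h_7 = 5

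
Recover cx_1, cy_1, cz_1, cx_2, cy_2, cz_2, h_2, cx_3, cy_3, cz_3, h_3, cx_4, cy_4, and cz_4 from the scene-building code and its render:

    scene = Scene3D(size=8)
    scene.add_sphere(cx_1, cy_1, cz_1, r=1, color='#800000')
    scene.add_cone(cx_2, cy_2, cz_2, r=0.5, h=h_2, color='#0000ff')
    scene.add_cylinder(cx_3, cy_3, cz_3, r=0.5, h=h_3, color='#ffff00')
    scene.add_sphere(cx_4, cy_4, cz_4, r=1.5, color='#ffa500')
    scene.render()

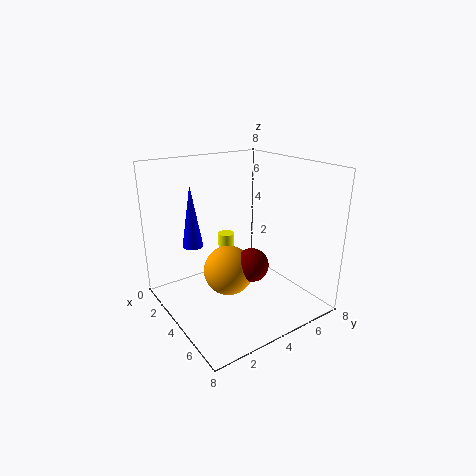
cx_1 = 4, cy_1 = 5, cz_1 = 2, cx_2 = 4.5, cy_2 = 1, cz_2 = 4.5, h_2 = 3, cx_3 = 2, cy_3 = 4.5, cz_3 = 0.5, h_3 = 3, cx_4 = 3, cy_4 = 4, cz_4 = 1.5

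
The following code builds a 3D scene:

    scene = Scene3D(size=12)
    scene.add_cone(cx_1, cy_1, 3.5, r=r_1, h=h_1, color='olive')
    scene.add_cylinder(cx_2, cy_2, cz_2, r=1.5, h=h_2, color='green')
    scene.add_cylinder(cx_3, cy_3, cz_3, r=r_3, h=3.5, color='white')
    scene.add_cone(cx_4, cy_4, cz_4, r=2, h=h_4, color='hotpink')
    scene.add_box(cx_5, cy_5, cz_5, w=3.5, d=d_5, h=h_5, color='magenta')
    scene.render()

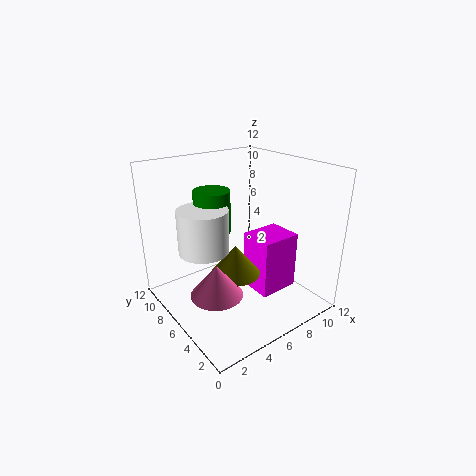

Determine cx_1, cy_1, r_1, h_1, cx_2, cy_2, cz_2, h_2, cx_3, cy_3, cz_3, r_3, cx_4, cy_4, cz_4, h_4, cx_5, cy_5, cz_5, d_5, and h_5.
cx_1 = 5
cy_1 = 5
r_1 = 2
h_1 = 2.5
cx_2 = 4.5
cy_2 = 7.5
cz_2 = 6.5
h_2 = 3.5
cx_3 = 3
cy_3 = 6.5
cz_3 = 5.5
r_3 = 2
cx_4 = 2.5
cy_4 = 4
cz_4 = 3
h_4 = 2.5
cx_5 = 7
cy_5 = 3.5
cz_5 = 1
d_5 = 3
h_5 = 5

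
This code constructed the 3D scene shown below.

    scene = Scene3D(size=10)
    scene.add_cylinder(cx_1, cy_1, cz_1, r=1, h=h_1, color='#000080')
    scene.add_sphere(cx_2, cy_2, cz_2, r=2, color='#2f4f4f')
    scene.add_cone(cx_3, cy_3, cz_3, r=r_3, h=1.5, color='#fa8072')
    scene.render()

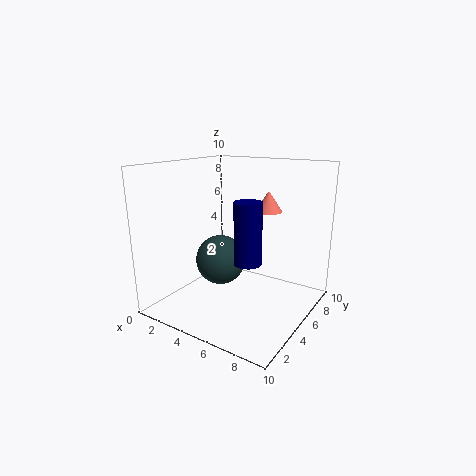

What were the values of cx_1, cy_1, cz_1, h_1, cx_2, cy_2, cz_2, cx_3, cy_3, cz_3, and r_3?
cx_1 = 5.5
cy_1 = 5.5
cz_1 = 3
h_1 = 4.5
cx_2 = 2
cy_2 = 7
cz_2 = 2
cx_3 = 6
cy_3 = 7.5
cz_3 = 6.5
r_3 = 1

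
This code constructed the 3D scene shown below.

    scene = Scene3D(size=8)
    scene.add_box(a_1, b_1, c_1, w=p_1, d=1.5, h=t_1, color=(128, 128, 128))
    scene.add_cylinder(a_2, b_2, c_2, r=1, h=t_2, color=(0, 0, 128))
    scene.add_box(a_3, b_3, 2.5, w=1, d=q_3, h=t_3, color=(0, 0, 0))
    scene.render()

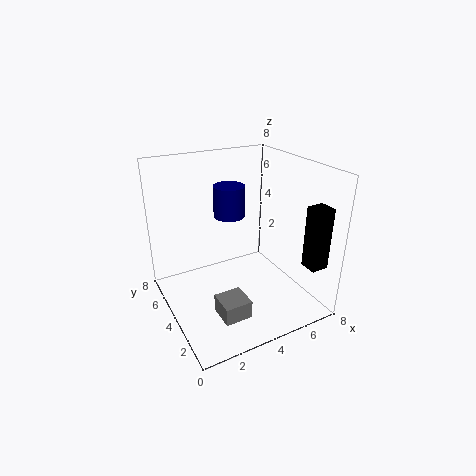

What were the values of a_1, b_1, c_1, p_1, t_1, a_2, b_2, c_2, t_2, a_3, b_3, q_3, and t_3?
a_1 = 2; b_1 = 1.5; c_1 = 0.5; p_1 = 1.5; t_1 = 1; a_2 = 5; b_2 = 7; c_2 = 4; t_2 = 2; a_3 = 7; b_3 = 1; q_3 = 1; t_3 = 3.5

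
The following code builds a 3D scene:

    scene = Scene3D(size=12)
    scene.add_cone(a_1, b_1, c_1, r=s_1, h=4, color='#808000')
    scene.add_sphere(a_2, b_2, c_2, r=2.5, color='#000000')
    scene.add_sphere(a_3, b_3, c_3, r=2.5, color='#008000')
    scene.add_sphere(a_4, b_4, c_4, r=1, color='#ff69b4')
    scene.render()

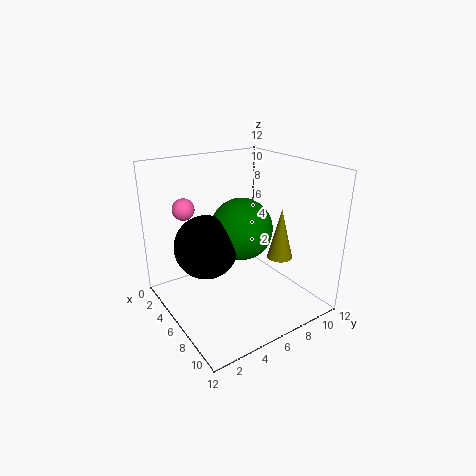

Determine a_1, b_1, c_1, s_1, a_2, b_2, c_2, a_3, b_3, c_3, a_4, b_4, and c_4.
a_1 = 9, b_1 = 8, c_1 = 5, s_1 = 1, a_2 = 6, b_2 = 3, c_2 = 6, a_3 = 6.5, b_3 = 6, c_3 = 7, a_4 = 1, b_4 = 3.5, c_4 = 7.5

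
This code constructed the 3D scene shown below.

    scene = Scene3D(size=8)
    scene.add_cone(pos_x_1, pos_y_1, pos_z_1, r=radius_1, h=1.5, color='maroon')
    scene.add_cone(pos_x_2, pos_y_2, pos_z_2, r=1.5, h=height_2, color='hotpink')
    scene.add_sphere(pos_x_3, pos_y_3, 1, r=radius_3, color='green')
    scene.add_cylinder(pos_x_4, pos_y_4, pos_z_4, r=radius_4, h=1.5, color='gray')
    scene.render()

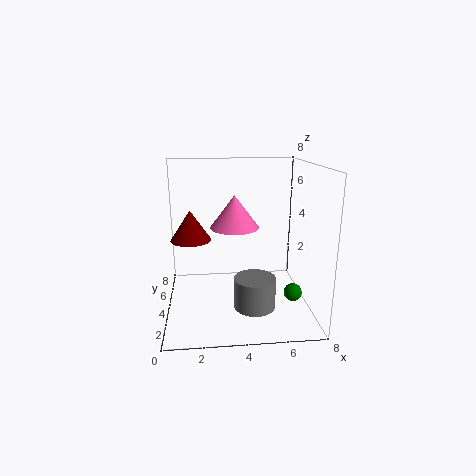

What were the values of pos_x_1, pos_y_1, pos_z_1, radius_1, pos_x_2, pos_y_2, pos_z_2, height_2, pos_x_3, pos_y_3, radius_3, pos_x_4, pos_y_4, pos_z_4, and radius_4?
pos_x_1 = 1.5
pos_y_1 = 2.5
pos_z_1 = 4.5
radius_1 = 1
pos_x_2 = 4
pos_y_2 = 6
pos_z_2 = 4
height_2 = 2
pos_x_3 = 7
pos_y_3 = 3
radius_3 = 0.5
pos_x_4 = 4.5
pos_y_4 = 1
pos_z_4 = 1.5
radius_4 = 1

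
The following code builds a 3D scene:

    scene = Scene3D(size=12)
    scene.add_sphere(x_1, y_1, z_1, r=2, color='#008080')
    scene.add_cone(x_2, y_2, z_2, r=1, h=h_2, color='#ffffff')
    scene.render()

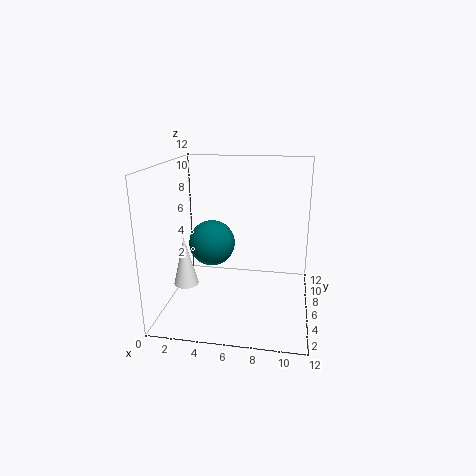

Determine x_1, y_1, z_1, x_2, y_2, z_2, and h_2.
x_1 = 3.5, y_1 = 7, z_1 = 5, x_2 = 2, y_2 = 4, z_2 = 2.5, h_2 = 4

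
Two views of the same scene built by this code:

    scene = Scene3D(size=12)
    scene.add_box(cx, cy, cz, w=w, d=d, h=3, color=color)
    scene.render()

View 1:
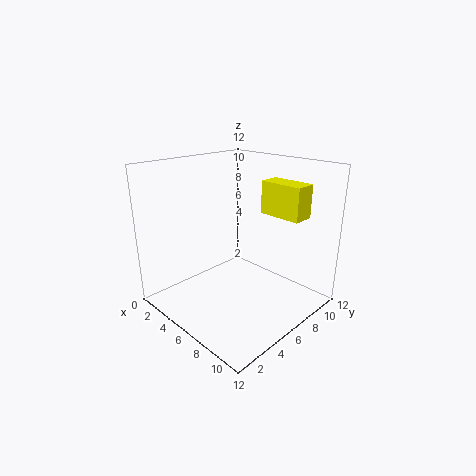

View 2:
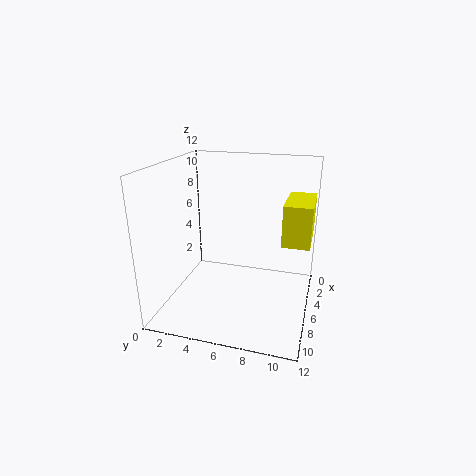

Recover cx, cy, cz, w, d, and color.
cx = 5
cy = 10
cz = 7
w = 4
d = 2
color = 'yellow'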